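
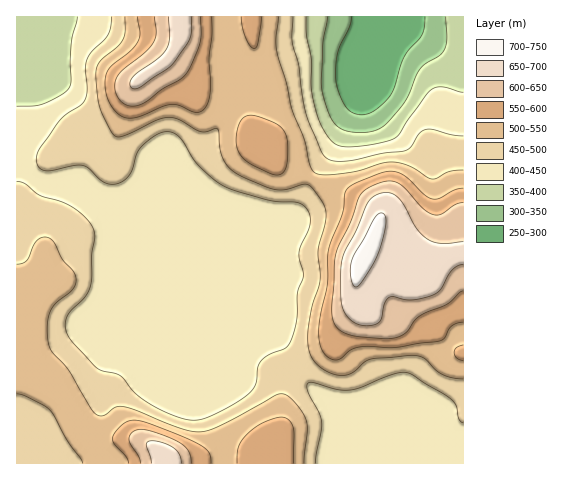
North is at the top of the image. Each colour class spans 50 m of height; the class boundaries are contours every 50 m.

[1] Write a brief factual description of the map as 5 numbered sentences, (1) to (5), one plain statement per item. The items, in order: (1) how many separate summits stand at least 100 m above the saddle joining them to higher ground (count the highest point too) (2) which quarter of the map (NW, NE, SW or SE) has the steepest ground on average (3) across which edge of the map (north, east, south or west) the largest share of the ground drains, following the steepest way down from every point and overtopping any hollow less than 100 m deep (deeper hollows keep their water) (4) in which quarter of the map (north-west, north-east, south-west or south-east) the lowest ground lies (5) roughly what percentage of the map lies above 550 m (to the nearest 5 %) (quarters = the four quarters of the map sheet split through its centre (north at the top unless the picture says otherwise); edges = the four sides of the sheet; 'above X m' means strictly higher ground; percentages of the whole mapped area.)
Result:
(1) 3 summits rise at least 100 m above their surroundings.
(2) Slopes are steepest in the north-east quarter.
(3) Most of the ground drains across the western edge.
(4) The lowest point lies in the north-east quarter of the map.
(5) Roughly 20 % of the ground is higher than 550 m.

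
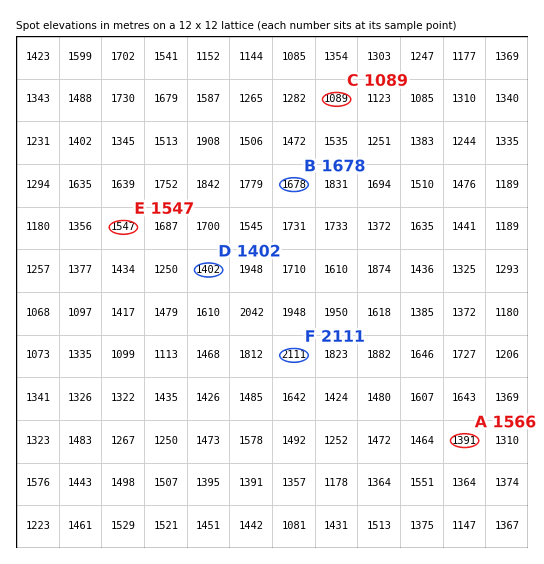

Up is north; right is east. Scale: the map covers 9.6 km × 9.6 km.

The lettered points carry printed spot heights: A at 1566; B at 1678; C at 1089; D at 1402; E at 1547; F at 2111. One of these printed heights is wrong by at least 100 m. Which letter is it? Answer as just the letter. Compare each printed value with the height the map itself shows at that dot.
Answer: A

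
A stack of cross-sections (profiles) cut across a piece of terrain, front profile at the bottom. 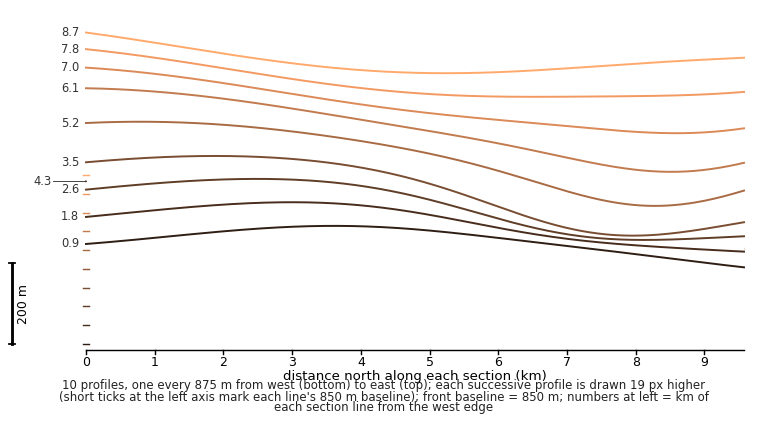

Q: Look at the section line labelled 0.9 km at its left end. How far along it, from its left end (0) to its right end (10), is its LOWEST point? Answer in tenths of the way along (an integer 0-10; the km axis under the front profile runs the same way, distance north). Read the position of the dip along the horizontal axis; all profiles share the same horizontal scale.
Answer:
10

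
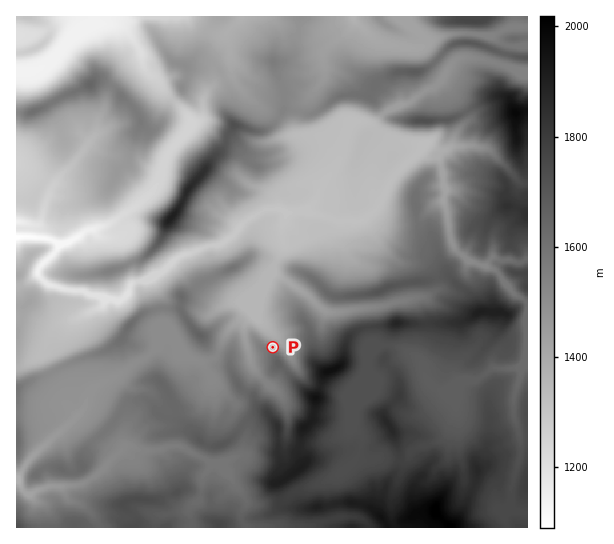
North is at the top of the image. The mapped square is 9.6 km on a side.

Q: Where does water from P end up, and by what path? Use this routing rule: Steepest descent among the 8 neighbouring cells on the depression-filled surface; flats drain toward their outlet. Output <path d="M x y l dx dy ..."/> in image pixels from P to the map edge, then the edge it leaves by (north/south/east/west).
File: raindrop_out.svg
<path d="M273 347l2-2 0-8-16-16 0-3 2-1 0-10 1-1 0-7 1-1 0-3 7-12 1-5 4-4 0-11 8-14-1-24 3-6 0-4-6-5-16 0-9 7-7 2-20 22-2 0-6 5-12 0-4 3-6 1-4 3-8 1-12 7-10 9-5 3-5 0-12 8-3 1-4 0-4 4-1 7-7 6-21 0-3-2-8-2-7-4-17-1-1-1-4 0-6-3-5 0 0-1-3 0-9-10 0-5 1-3 19-18-3-7-4-3-4 0-1-1-29-1"/>
exit: west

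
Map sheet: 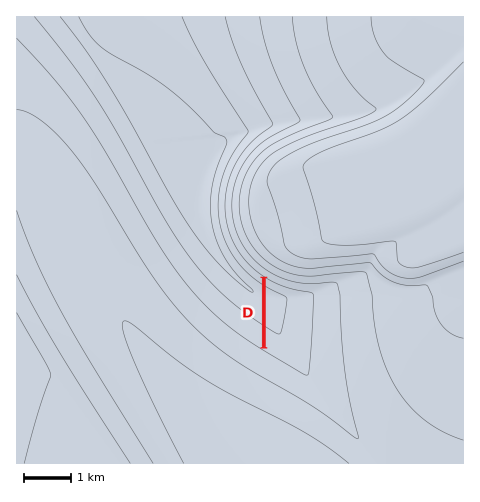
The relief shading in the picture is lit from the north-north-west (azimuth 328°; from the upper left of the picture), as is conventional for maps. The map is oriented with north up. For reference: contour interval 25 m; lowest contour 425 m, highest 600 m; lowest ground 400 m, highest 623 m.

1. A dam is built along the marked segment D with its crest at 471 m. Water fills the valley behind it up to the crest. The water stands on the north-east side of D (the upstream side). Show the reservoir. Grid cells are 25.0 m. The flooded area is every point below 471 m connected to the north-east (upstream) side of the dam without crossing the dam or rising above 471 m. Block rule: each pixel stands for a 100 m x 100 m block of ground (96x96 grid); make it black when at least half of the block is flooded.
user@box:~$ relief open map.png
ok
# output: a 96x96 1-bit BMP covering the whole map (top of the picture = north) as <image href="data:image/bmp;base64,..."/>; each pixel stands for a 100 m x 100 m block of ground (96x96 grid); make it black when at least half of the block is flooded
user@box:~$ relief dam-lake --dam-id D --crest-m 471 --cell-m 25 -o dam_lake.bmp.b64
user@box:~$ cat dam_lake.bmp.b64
<image width="96" height="96" href="data:image/bmp;base64,Qk2+BAAAAAAAAD4AAAAoAAAAYAAAAGAAAAABAAEAAAAAAIAEAAATCwAAEwsAAAIAAAAAAAAA////AAAAAAAAAAAAAAAAAAAAAAAAAAAAAAAAAAAAAAAAAAAAAAAAAAAAAAAAAAAAAAAAAAAAAAAAAAAAAAAAAAAAAAAAAAAAAAAAAAAAAAAAAAAAAAAAAAAAAAAAAAAAAAAAAAAAAAAAAAAAAAAAAAAAAAAAAAAAAAAAAAAAAAAAAAAAAAAAAAAAAAAAAAAAAAAAAAAAAAAAAAAAAAAAAAAAAAAAAAAAAAAAAAAAAAAAAAAAAAAAAAAAAAAAAAAAAAAAAAAAAAAAAAAAAAAAAAAAAAAAAAAAAAAAAAAAAAAAAAAAAAAAAAAAAAAAAAAAAAAAAAAAAAAAAAAAAAAAAAAAAAAAAAAAAAAAHAAAAAAAAAAAAAAAPAAAAAAAAAAAAAAA/AAAAAAAAAAAAAAD/AAAAAAAAAAAAAAH/AAAAAAAAAAAAAAH/AAAAAAAAAAAAAAH/AAAAAAAAAAAAAAH/gAAAAAAAAAAAAAH/gAAAAAAAAAAAAAH/gAAAAAAAAAAAAAH/gAAAAAAAAAAAAAH/gAAAAAAAAAAAAAH/gAAAAAAAAAAAAAH/gAAAAAAAAAAAAAH/gAAAAAAAAAAAAAH/AAAAAAAAAAAAAAHwAAAAAAAAAAAAAAHAAAAAAAAAAAAAAAAAAAAAAAAAAAAAAAAAAAAAAAAAAAAAAAAAAAAAAAAAAAAAAAAAAAAAAAAAAAAAAAAAAAAAAAAAAAAAAAAAAAAAAAAAAAAAAAAAAAAAAAAAAAAAAAAAAAAAAAAAAAAAAAAAAAAAAAAAAAAAAAAAAAAAAAAAAAAAAAAAAAAAAAAAAAAAAAAAAAAAAAAAAAAAAAAAAAAAAAAAAAAAAAAAAAAAAAAAAAAAAAAAAAAAAAAAAAAAAAAAAAAAAAAAAAAAAAAAAAAAAAAAAAAAAAAAAAAAAAAAAAAAAAAAAAAAAAAAAAAAAAAAAAAAAAAAAAAAAAAAAAAAAAAAAAAAAAAAAAAAAAAAAAAAAAAAAAAAAAAAAAAAAAAAAAAAAAAAAAAAAAAAAAAAAAAAAAAAAAAAAAAAAAAAAAAAAAAAAAAAAAAAAAAAAAAAAAAAAAAAAAAAAAAAAAAAAAAAAAAAAAAAAAAAAAAAAAAAAAAAAAAAAAAAAAAAAAAAAAAAAAAAAAAAAAAAAAAAAAAAAAAAAAAAAAAAAAAAAAAAAAAAAAAAAAAAAAAAAAAAAAAAAAAAAAAAAAAAAAAAAAAAAAAAAAAAAAAAAAAAAAAAAAAAAAAAAAAAAAAAAAAAAAAAAAAAAAAAAAAAAAAAAAAAAAAAAAAAAAAAAAAAAAAAAAAAAAAAAAAAAAAAAAAAAAAAAAAAAAAAAAAAAAAAAAAAAAAAAAAAAAAAAAAAAAAAAAAAAAAAAAAAAAAAAAAAAAAAAAAAAAAAAAAAAAAAAAAAAAAAAAAAAAAAAAAAAAAAAAAAAAAAAAAAAAAAAAAAAAAAAAAAAAAAAAAAAAAAAAAAAAAAAAAAAAAAAAAAAAAAAAAAAAAAAAAAAAAAAAAAAAAAAAAAAAAAAAAAAAAAAA="/>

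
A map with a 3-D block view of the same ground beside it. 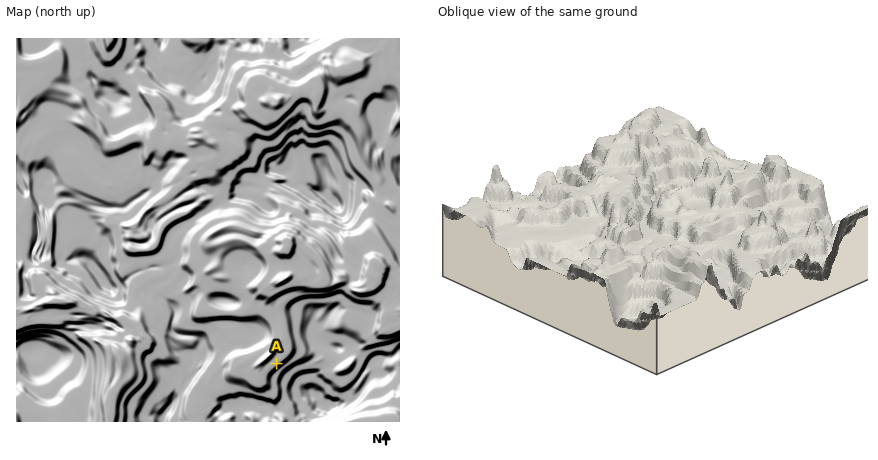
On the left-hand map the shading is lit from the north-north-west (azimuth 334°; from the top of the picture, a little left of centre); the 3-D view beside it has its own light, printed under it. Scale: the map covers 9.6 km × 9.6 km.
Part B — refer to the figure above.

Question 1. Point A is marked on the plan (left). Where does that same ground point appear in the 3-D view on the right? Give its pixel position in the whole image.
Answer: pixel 771 222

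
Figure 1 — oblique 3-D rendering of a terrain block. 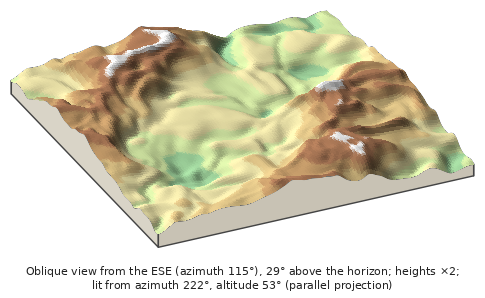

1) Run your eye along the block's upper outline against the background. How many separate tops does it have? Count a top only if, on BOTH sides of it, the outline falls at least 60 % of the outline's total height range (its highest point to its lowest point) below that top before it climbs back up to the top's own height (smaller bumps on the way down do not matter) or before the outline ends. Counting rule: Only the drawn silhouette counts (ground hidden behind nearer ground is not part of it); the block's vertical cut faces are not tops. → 0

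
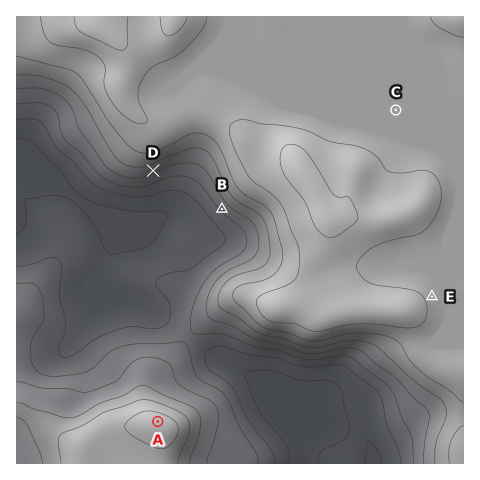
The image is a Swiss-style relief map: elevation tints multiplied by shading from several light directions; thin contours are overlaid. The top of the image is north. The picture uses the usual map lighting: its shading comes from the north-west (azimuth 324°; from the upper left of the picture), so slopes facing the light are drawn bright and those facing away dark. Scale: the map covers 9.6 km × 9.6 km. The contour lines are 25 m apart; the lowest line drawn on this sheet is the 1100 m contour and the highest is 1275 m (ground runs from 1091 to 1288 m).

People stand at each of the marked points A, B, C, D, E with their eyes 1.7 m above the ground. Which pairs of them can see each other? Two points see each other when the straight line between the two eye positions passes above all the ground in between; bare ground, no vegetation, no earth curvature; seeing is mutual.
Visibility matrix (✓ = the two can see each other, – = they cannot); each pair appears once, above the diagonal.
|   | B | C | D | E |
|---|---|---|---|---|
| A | ✓ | – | ✓ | – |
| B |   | – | ✓ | – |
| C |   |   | – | – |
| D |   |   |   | – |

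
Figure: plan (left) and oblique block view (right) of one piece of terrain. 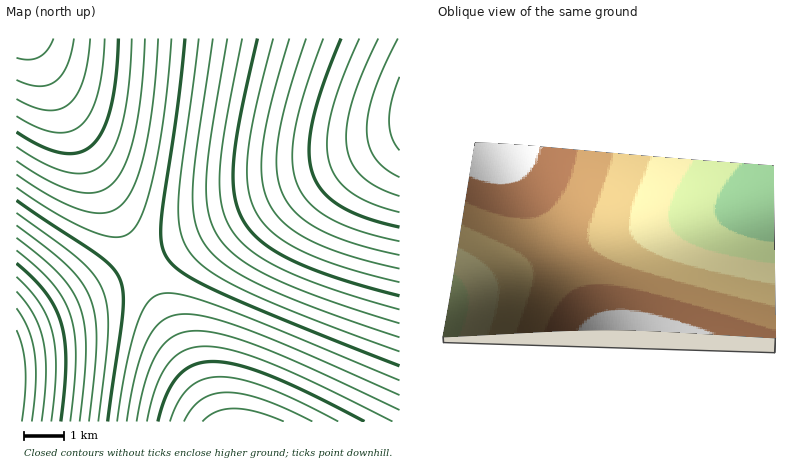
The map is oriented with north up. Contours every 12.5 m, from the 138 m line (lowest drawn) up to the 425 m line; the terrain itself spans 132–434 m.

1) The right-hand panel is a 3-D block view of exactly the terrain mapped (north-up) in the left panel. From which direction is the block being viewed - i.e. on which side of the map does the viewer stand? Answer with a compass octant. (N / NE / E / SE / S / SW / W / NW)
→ S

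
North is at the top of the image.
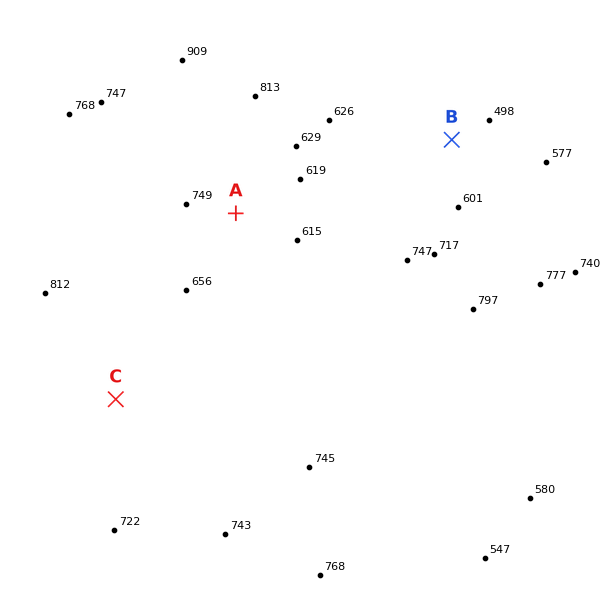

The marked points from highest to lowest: C A B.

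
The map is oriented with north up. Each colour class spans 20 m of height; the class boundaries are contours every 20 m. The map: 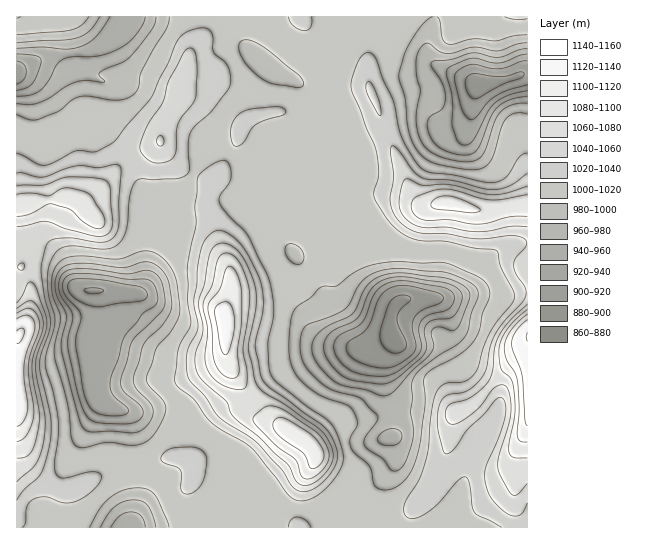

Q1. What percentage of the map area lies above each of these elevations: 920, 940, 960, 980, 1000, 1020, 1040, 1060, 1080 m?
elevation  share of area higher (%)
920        96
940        92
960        87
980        81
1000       71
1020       34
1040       20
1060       12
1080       7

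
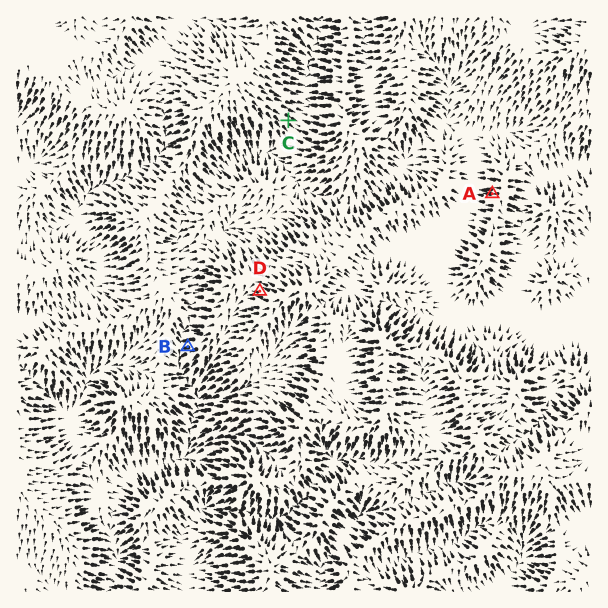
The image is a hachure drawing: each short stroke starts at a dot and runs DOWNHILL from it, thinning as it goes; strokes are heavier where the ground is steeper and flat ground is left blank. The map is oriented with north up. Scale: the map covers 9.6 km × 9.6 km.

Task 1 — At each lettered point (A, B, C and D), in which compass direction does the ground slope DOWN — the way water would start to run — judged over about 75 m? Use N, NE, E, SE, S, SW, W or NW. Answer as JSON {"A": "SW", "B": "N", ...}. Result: {"A": "W", "B": "W", "C": "SE", "D": "W"}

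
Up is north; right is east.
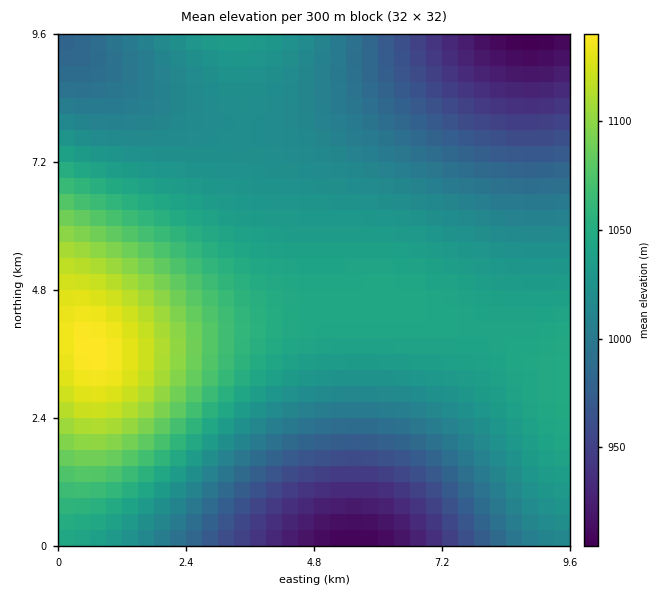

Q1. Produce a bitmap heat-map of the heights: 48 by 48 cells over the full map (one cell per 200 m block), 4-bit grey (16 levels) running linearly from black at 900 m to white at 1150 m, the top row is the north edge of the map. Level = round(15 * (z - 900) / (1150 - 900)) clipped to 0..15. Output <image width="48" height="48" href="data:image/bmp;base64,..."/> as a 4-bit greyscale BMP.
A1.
<image width="48" height="48" href="data:image/bmp;base64,Qk32BAAAAAAAAHYAAAAoAAAAMAAAADAAAAABAAQAAAAAAIAEAAATCwAAEwsAABAAAAAAAAAAAAAAABEREQAiIiIAMzMzAERERABVVVUAZmZmAHd3dwCIiIgAmZmZAKqqqgC7u7sAzMzMAN3d3QDu7u4A////AJmIiHd2ZVVEMyIhEREAABERIjNEVWZnd5mZiId3ZlVEMzIiERERERESIzNFVWZ3d5mZmIh3ZmVUQzMiIREREREiIzRFVmd3d5mZmYiHdmVVRDMyIhERERIiM0RVZmd3eKqqmZmId2ZVREMzIiIiIiIjM0RVZnd4iKqqqpmYh3ZlVEQzMyIiIiIzNEVWZ3eIiKu7qqqZiHdmVVREMzMzMzM0RFVWZ3eIiLu7u6qpmId2ZVVERDMzMzNERVVmd3iIiLu7u7uqmYh3ZmVVREREREREVVZnd4iIiMzMzLu6qZiHdmZVVUREREVVVmZnd4iImczMzMy7qpmId3ZmVVVVVVVVZmZ3eIiJmc3d3czLuqmYh3dmZmZVVWZmZnd3iIiJmd3d3dzMu6qZiHd3ZmZmZmZmd3d4iIiZmd3u7d3My7qpmIh3d3d2Z3d3d3eIiIiZmd7u7t3cy7qpmYiId3d3d3d3d4iIiImZme7u7u3dzLuqmZiIiId3d3eIiIiIiImZme7u7u7dzLuqqZmIiIiIiIiIiIiIiJmZme7u7u7dzLu6qZmYiIiIiIiIiIiIiJmZme7u7u7dzLu6qZmZmIiIiIiIiIiIiZmZme7u7u7dzLu6qpmZmZmIiJmZmZmZmZmZme7u7u3dzLu6qpmZmZmZmZmZmZmZmImZme7u7u3czLuqqpmZmZmZmZmZmZmYiIiIme7u7t3cy7uqqZmZmZmZmZmZmZmIiIiIiO7u3d3My7qqqZmZmZmZmZmZmZiIiIiIiN7d3dzMu7qqmZmZmZmZmZmZmYiIiIiIiN3d3czLu6qpmZmZmZmZmZmZiIiIiIiIiN3dzMy7uqqZmZmZiIiIiIiIiIiIiIiIiN3MzLu7qqmZmZiIiIiIiIiIiIiIiHd3d8zMy7uqqpmZmIiIiIiIiIiIiIiHd3d3d8zLu7qqqZmZiIiIiIiIiIiIiId3d3d3d7u7uqqpmZmIiIiIiIiIiIiId3d3d3d3d7u6qqmZmYiIiIiIiIiIiId3d3d3ZmZmZrqqqZmZiIiIiIiIiIh3d3d3d3dmZmZmZqqpmZmIiIiIiIh3d3d3d3d3dmZmZmZmZqmZmIiIiIiIh3d3d3d3d3d2ZmZlVVVVVZmYiIiIiId3d3d3d3d3d3ZmZmVVVVVVVZiIiId3d3d3d3d3d3d3dmZmZVVVVERERIiHd3d3d3d3d3d3d3d2ZmZlVVVERERERId3d3d3d3d3d3d3d3dmZmZVVURERDMzRHd3d3d3d3d3d3d3d3ZmZmVVVERDMzMzM3ZmZmZ3d3d3d3d3d3ZmZlVUREMzMzMzM2ZmZmZnd3d3d3d3d3ZmZVVURDMzIiIiImZmZmZmd3d3d3d3d2ZmVVVEQzMyIiIiIlVVZmZmd3d3d3d3d2ZmVVREMzIiIhERIlVVVmZmd3d3iHd3d2ZmVVREMyIiEREREVVVVmZnd3eIiIh3d3ZmVVRDMyIhEREREVVVVmZnd3iIiIiHd3ZmVURDMiIRERABEVVVZmZ3d4iIiIiId3ZmVURDMiIREAAAAQ=="/>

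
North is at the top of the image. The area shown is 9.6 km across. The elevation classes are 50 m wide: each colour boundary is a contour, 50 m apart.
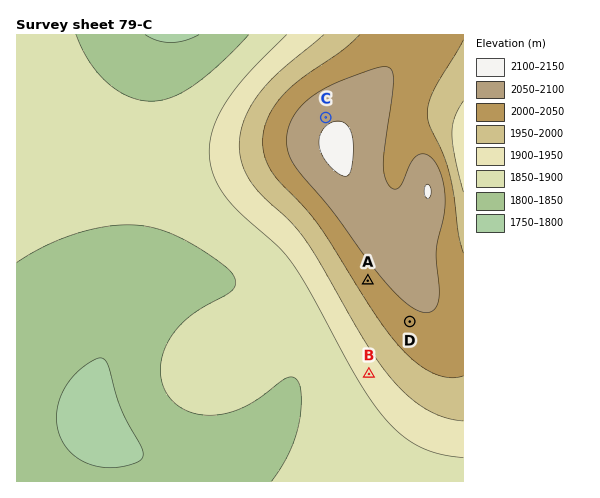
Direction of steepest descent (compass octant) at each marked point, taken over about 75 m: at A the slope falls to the SW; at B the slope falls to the SW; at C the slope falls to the NW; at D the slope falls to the SW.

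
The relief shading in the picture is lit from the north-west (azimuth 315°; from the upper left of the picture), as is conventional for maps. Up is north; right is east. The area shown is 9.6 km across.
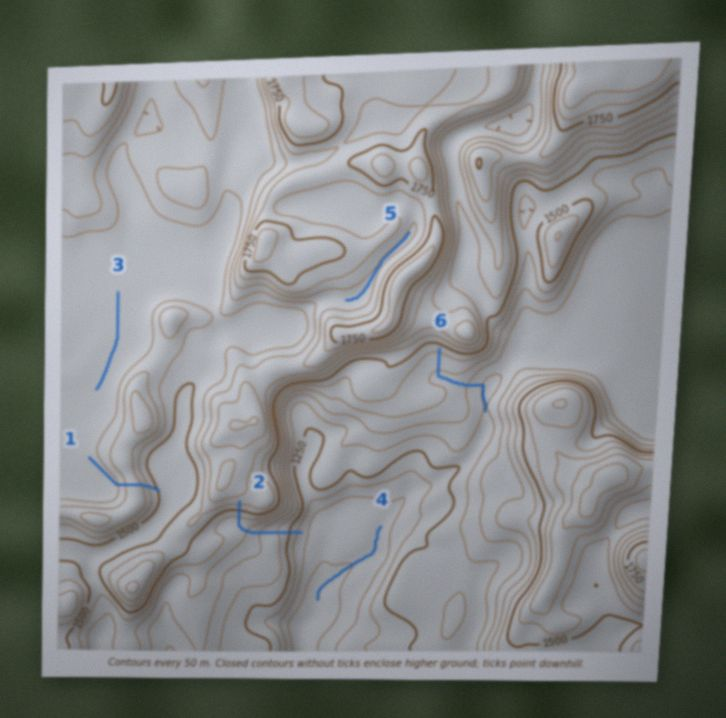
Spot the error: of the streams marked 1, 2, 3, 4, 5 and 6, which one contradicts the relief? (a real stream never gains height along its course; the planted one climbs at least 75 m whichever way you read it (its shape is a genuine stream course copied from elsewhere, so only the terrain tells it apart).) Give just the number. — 1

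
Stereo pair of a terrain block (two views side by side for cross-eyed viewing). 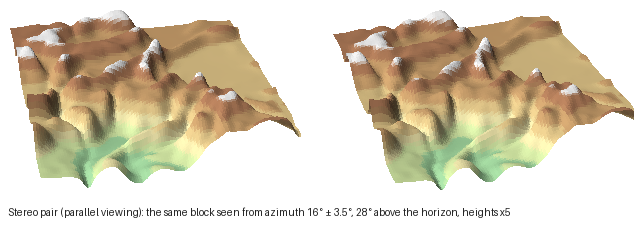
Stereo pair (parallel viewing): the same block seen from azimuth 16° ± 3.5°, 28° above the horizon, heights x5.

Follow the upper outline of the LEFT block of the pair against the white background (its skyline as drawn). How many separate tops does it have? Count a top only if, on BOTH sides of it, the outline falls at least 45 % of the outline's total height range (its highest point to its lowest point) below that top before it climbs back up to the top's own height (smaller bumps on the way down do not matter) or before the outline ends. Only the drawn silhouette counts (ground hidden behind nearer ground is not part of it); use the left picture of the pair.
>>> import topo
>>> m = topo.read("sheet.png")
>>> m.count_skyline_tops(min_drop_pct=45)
0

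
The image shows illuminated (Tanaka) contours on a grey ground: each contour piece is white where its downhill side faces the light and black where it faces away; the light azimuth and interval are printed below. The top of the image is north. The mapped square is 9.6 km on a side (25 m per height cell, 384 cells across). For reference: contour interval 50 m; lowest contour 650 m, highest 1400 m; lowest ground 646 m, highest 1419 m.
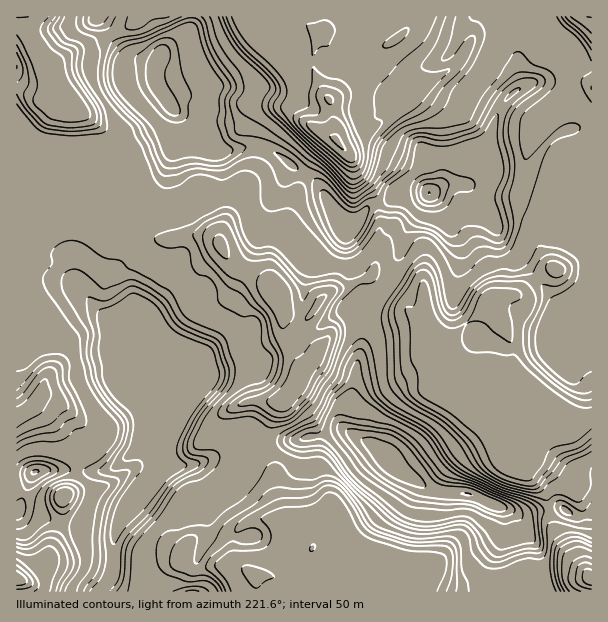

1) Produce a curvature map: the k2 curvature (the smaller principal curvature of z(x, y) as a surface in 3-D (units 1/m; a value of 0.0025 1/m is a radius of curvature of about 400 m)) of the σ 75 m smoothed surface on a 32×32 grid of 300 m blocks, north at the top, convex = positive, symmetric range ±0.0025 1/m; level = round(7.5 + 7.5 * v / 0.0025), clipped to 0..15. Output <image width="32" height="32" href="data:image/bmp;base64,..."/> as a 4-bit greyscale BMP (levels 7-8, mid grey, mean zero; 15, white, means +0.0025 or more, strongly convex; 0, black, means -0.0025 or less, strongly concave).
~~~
<image width="32" height="32" href="data:image/bmp;base64,Qk12AgAAAAAAAHYAAAAoAAAAIAAAACAAAAABAAQAAAAAAAACAAATCwAAEwsAABAAAAAAAAAAAAAAABEREQAiIiIAMzMzAERERABVVVUAZmZmAHd3dwCIiIgAmZmZAKqqqgC7u7sAzMzMAN3d3QDu7u4A////AANXd0ZEZGVmh3d3dGd3d0FWNVc3QyNGd3d3dmRmQzUxY0dWNmN2ZmdXdSMyNZiFI4ZISGRmZjZXd1R4hzRVgkeGFkiHN4dkRVYmaGZVd4CVQwI0d0R3h2dhV2aHiHY0RIlFY0d1RndocoeIhUQhJXVVVkZ2dFZ3VDR4iHZFN3R2d2dieHM3d0lliJiGdGd2Q0VlYlh3JIg1R1RndjZ3d3U1Rjd3d2IAIlh2VUNneIY1clZod3eHWEM3ZlVXd3dSeIM1d3eIh0mEJYd1Znd2OId3ZIh3d5VnVUJmdXZ3dHh3d2Roh3ZEeDdhVoR1SGR4d3dWiIhjZ3c1J4dUY3JmSId2d1WXRnZ0VDBYdCWDNEZ3dod1RGd2RTaFVGcFdlZDNnZ3dmd4Y0VIdEVnNWZWg0Z3Zmd2VUJpd0ajVjWFhWZ3d3d3d3dSZ3ZIhiR2dpZXiHd3d3d3dWd1aCZlZVd1Z4h3d3d2VVZmdWgEhZhXdHZ3d3d4ZHVVRXhnA0VEZ4ZWd3eIh1WXiWZ4cwSFl3eFV3d2ZkY2ZnZWdQBER3RVdGeHczIkZnV2VTBTd0NWVHRWdzViZ3aGdkdWYleGR4VoVHZlRllYZnhIRlZnd1JnRoVmRTZJaIZ1dEdYh2d3JnZVeSNkM3h2ZjR4ZndVZ2N3d4dUhpIiWnY2h1Z3dWZ2d4dk"/>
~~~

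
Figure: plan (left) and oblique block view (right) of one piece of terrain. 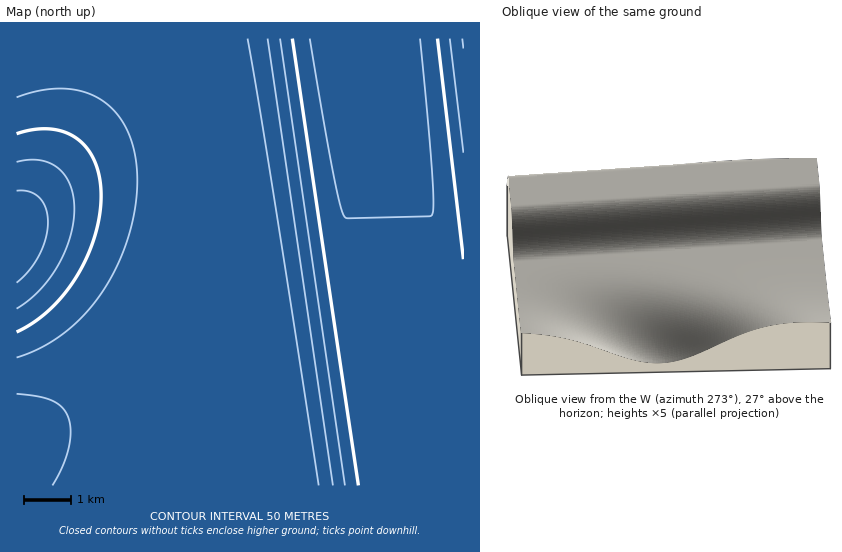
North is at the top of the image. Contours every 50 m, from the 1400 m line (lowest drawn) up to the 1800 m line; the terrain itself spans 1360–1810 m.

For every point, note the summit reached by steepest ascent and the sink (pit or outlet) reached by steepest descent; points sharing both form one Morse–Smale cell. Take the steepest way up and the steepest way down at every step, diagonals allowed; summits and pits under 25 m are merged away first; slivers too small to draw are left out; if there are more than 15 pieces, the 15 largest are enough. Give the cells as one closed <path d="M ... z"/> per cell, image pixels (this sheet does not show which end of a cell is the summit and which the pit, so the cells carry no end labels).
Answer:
<path d="M405 38l-389 1 0 201 16 4 24 11 63 35 42 29 29 26 23 31 15 28 16 41 9 41 211-1 0-58-6-2-3-12z"/><path d="M20 241l-4 1 0 243 236 1-8-41-16-41-15-28-23-31-29-26-42-29-63-35z"/><path d="M463 38l-57 1 46 358 4 22 5 7 3 0z"/>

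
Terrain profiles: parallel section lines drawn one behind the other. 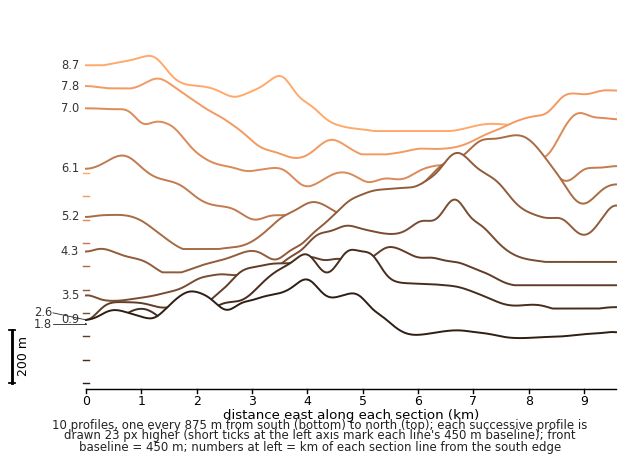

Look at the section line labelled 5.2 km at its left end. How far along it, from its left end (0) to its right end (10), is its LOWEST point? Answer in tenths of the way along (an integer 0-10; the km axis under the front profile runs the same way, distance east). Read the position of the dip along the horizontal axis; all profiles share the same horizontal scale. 2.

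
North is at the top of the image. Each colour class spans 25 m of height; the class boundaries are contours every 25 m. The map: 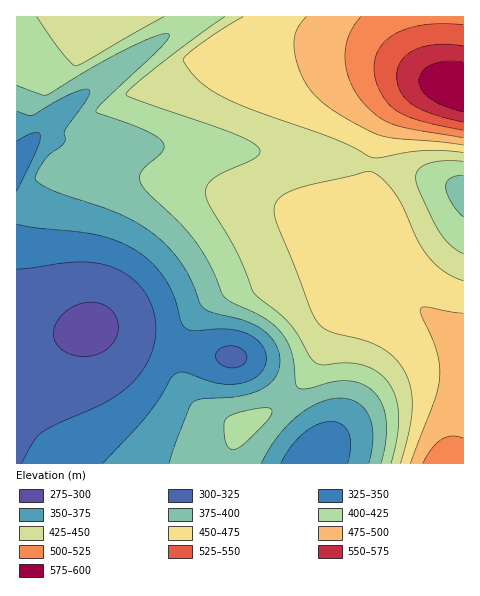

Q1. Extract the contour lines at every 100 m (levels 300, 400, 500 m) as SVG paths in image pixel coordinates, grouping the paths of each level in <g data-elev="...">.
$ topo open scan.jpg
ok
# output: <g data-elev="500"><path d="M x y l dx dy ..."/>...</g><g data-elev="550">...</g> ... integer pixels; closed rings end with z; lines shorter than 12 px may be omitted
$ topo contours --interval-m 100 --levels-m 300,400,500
<g data-elev="300"><path d="M78 356l-12-4-10-8-3-10 4-12 8-10 13-8 14-2 13 4 8 6 4 8 1 10-3 10-6 8-10 6-10 2z"/></g><g data-elev="400"><path d="M232 449l5 0 6-4 21-21 7-10 1-3-1-2-7-1-14 2-15 4-8 4-3 6 1 14 2 8z"/><path d="M463 217l-12-15-5-15 1-6 4-3 12-3"/><path d="M17 85l25 10 5 0 47-28 34-19 30-13 11-1-1 5-7 8-58 55-7 9 48 19 11 6 7 5 2 5-2 6-17 15-4 6-1 6 1 6 8 9 32 30 15 18 14 22 14 33 8 5 33 17 10 7 7 8 10 19 3 29 3 5 8 2 27-7 16-1 15 4 12 10 7 12 3 16 0 19-5 21"/></g><g data-elev="500"><path d="M463 438l-11-2-11 4-9 8-9 15"/><path d="M361 17l-7 9-5 10-3 11-1 10 1 12 4 12 5 10 7 11 17 15 14 7 20 5 50 9"/></g>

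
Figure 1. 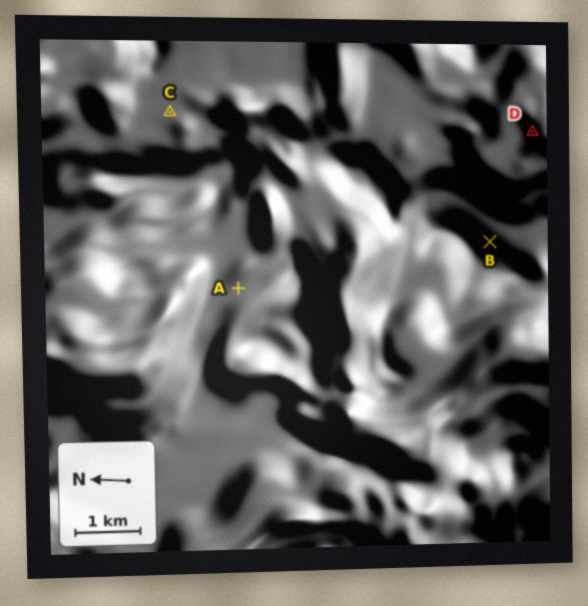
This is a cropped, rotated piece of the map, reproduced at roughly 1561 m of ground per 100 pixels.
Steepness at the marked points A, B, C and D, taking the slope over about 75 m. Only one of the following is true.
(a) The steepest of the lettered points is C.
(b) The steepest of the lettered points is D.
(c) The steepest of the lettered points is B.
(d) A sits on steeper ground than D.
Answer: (b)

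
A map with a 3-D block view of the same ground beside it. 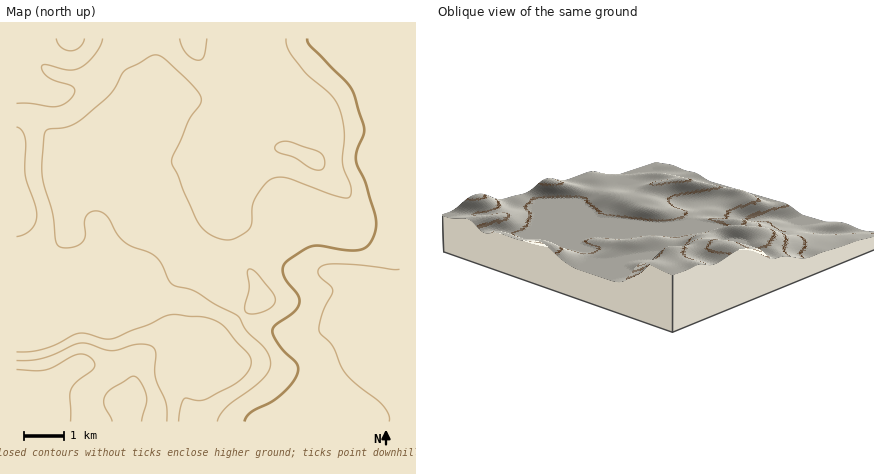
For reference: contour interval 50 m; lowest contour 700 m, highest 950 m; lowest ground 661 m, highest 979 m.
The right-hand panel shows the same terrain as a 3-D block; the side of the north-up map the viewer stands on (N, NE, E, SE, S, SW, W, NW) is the SW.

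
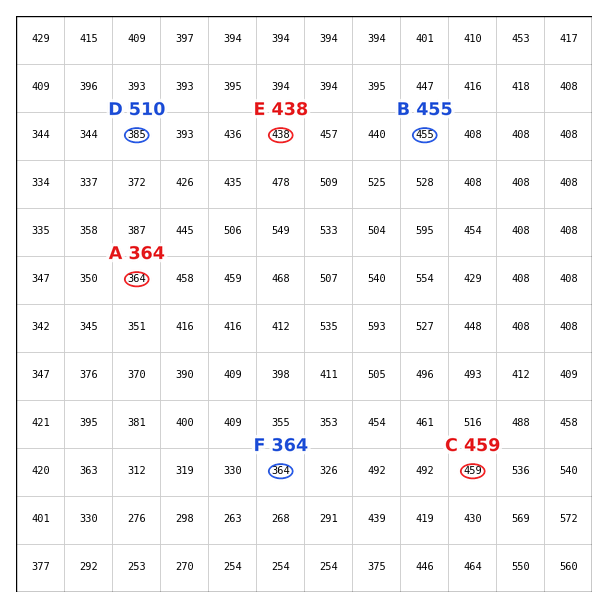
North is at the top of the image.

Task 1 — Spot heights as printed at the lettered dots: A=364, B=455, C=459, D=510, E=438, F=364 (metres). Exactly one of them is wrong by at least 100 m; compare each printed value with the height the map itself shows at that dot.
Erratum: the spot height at D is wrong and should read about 385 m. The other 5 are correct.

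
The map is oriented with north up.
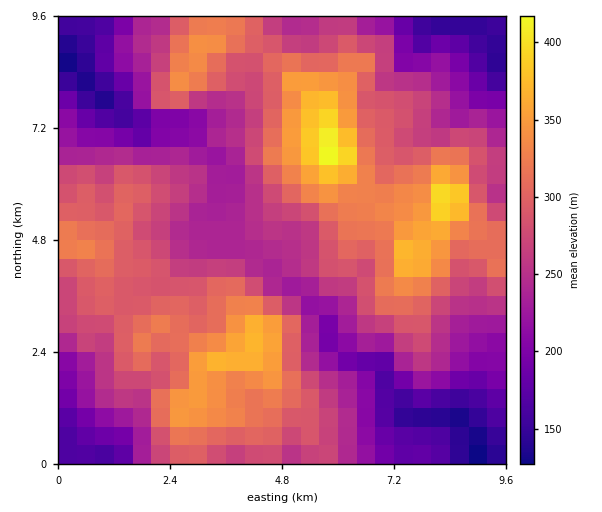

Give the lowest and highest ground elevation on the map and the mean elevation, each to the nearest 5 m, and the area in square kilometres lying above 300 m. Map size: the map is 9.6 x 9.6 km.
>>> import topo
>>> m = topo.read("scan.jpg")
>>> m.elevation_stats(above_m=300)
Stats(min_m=125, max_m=425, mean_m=265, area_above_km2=27.6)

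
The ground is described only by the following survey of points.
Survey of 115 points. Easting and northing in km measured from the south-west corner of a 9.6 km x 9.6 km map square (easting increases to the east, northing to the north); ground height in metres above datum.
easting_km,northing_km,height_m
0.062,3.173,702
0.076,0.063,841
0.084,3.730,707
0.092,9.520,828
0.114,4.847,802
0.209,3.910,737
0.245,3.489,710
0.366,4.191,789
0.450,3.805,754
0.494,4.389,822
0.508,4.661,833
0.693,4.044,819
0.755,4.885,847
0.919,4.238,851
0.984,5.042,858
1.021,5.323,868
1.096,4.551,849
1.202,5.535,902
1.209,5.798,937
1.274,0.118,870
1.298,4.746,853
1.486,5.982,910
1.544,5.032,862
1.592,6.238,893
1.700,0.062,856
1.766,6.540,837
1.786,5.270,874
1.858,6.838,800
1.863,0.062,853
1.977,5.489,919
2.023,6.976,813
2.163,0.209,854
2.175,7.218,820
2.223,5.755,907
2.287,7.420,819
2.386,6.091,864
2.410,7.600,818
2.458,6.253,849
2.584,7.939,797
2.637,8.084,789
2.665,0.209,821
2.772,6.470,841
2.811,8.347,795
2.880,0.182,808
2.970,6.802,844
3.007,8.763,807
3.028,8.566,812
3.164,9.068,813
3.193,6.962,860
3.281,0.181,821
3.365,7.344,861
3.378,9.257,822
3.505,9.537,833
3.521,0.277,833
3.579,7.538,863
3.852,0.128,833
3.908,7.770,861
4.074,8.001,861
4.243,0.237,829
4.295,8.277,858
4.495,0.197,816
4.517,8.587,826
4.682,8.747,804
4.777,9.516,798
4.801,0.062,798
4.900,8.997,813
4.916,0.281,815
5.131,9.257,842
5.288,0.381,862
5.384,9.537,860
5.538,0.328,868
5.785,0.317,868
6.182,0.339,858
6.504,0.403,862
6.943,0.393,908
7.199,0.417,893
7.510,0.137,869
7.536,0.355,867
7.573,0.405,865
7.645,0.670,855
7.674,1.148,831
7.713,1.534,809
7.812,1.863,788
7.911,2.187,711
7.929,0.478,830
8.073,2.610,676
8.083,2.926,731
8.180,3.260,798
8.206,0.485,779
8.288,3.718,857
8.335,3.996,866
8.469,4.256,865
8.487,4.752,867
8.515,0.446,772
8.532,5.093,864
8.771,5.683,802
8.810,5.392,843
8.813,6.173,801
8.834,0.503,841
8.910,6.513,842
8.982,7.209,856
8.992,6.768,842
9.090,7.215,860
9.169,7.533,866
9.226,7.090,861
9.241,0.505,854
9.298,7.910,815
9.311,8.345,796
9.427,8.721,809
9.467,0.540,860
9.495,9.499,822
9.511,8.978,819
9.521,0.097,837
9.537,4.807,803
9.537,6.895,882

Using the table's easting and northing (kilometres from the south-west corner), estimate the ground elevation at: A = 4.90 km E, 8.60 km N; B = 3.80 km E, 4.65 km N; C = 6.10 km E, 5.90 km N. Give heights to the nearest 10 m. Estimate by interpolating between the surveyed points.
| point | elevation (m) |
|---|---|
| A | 800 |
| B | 820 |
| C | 880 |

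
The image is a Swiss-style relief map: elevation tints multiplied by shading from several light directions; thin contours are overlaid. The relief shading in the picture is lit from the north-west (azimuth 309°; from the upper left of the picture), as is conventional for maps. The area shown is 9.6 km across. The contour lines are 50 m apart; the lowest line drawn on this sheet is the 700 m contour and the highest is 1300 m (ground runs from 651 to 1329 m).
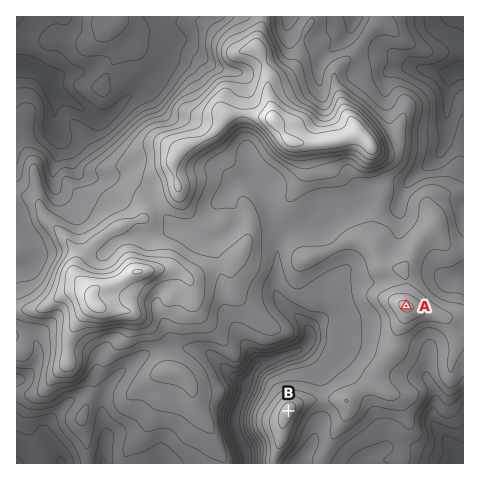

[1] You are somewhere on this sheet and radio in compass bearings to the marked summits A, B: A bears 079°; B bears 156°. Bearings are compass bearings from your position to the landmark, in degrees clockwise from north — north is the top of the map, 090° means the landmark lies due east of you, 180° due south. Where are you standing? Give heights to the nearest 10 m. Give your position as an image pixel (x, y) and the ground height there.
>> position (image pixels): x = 255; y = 335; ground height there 940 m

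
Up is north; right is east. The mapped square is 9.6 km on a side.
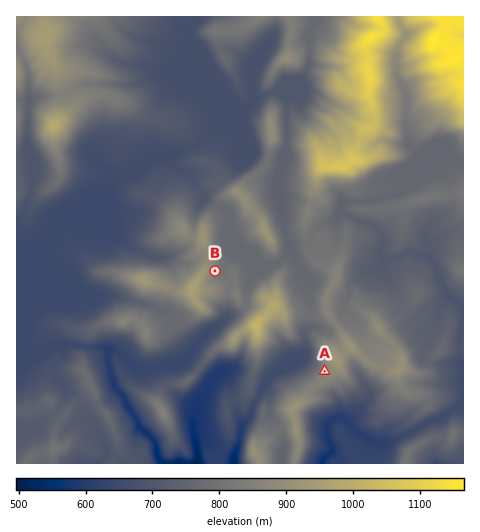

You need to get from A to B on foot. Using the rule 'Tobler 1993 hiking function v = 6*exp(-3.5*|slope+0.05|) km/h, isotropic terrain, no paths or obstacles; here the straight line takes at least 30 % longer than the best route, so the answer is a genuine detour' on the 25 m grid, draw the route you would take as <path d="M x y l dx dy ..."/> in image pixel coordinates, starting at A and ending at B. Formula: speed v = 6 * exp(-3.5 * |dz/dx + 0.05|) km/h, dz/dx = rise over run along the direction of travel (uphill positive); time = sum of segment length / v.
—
<path d="M325 371l0-4-2-3-2-2-2-5 0-9-6-12 0-2 1-2 2-3 2-3-25-49-1-4-4-7-1-1-2-1-56 0-7 2-5 3-2 2"/>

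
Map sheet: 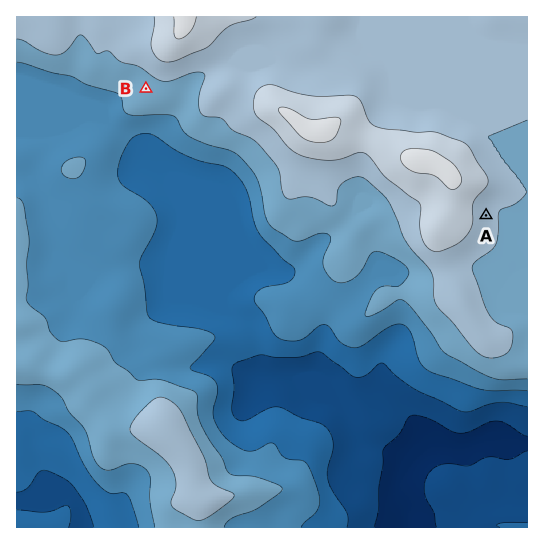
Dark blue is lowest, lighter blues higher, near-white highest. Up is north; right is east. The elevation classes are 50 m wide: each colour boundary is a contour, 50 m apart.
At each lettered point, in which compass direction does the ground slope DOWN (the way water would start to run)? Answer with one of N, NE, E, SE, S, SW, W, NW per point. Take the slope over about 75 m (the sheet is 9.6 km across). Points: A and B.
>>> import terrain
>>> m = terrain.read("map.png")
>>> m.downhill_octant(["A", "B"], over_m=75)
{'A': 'E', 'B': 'W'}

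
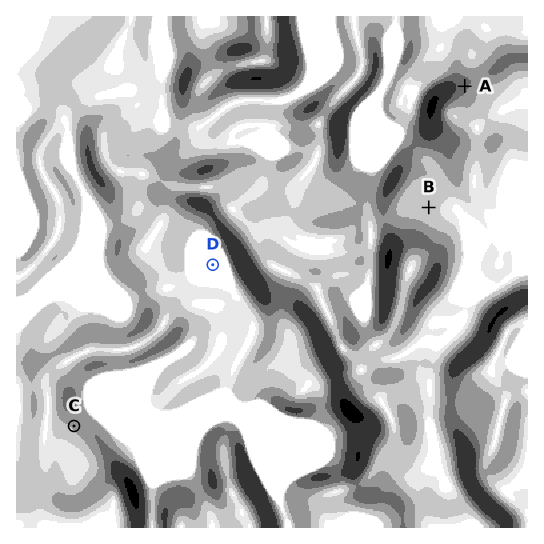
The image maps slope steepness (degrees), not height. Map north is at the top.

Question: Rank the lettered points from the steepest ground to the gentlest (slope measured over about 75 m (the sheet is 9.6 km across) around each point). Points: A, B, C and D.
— A C B D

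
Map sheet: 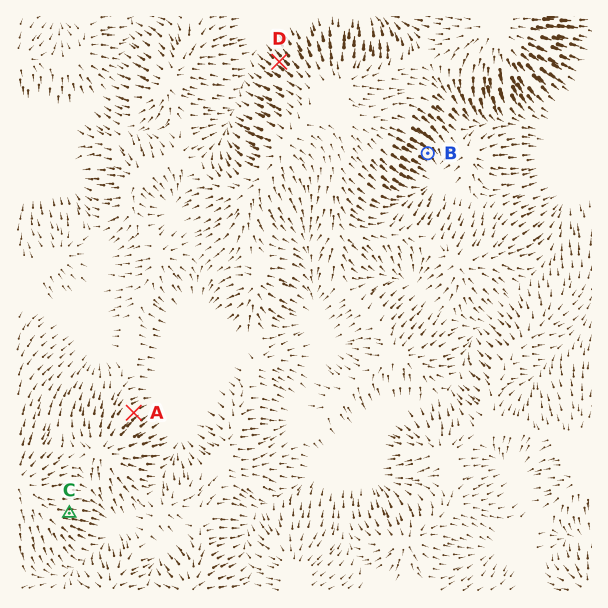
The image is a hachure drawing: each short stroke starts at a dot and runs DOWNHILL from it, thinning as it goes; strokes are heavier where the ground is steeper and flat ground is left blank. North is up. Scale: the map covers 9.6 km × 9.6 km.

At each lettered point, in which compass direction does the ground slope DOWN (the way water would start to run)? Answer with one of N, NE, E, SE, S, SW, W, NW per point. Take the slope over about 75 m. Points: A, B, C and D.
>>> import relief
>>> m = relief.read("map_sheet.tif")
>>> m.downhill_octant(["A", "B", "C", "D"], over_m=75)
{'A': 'NE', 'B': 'SE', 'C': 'E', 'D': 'NW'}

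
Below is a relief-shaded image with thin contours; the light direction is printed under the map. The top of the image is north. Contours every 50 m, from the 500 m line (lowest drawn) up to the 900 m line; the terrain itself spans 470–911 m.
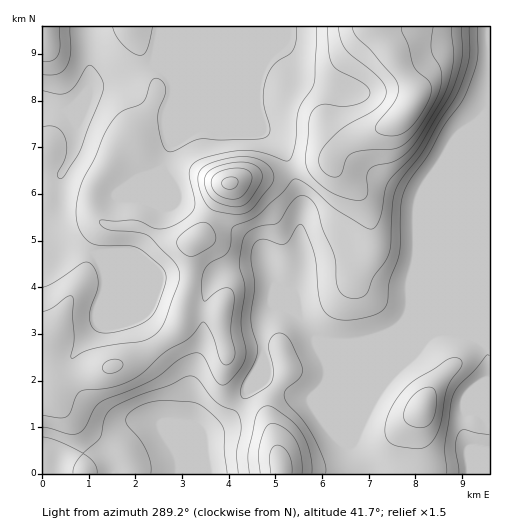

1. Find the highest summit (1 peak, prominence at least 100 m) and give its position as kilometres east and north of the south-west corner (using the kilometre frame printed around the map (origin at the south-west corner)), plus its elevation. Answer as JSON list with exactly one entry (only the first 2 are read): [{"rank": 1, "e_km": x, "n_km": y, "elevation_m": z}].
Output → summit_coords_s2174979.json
[{"rank": 1, "e_km": 4.01, "n_km": 6.24, "elevation_m": 911}]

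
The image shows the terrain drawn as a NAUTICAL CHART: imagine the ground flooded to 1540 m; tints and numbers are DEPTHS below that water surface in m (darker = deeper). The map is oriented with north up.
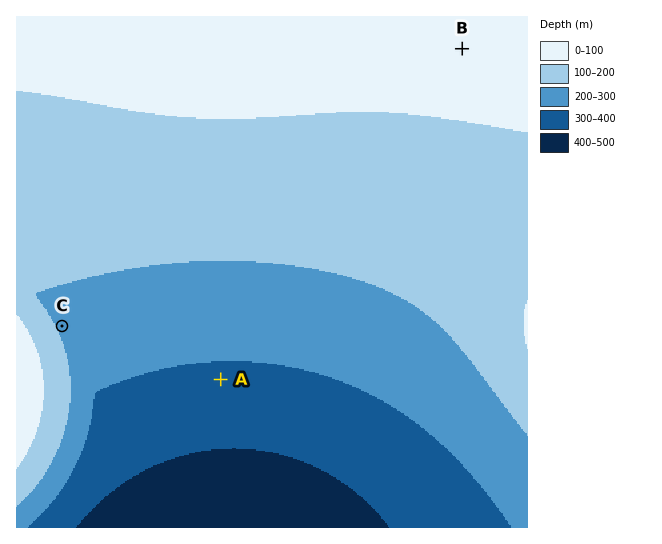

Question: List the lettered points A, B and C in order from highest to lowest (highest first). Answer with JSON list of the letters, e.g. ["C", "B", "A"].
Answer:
["B", "C", "A"]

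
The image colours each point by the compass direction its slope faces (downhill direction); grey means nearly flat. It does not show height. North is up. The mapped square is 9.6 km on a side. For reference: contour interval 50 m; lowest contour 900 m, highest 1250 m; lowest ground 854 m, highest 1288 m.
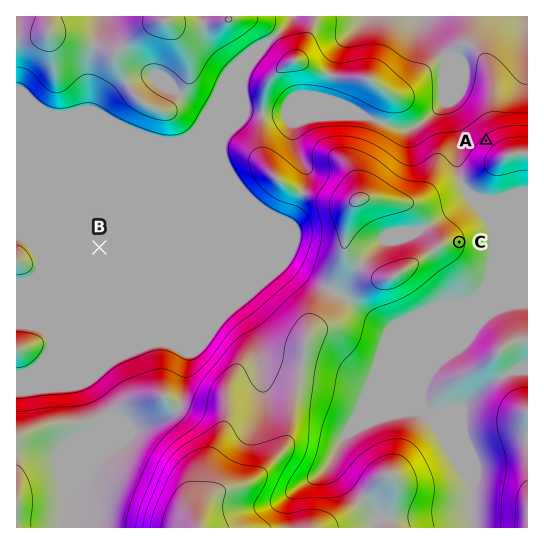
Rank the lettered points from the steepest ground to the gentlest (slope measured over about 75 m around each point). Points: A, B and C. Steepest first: A C B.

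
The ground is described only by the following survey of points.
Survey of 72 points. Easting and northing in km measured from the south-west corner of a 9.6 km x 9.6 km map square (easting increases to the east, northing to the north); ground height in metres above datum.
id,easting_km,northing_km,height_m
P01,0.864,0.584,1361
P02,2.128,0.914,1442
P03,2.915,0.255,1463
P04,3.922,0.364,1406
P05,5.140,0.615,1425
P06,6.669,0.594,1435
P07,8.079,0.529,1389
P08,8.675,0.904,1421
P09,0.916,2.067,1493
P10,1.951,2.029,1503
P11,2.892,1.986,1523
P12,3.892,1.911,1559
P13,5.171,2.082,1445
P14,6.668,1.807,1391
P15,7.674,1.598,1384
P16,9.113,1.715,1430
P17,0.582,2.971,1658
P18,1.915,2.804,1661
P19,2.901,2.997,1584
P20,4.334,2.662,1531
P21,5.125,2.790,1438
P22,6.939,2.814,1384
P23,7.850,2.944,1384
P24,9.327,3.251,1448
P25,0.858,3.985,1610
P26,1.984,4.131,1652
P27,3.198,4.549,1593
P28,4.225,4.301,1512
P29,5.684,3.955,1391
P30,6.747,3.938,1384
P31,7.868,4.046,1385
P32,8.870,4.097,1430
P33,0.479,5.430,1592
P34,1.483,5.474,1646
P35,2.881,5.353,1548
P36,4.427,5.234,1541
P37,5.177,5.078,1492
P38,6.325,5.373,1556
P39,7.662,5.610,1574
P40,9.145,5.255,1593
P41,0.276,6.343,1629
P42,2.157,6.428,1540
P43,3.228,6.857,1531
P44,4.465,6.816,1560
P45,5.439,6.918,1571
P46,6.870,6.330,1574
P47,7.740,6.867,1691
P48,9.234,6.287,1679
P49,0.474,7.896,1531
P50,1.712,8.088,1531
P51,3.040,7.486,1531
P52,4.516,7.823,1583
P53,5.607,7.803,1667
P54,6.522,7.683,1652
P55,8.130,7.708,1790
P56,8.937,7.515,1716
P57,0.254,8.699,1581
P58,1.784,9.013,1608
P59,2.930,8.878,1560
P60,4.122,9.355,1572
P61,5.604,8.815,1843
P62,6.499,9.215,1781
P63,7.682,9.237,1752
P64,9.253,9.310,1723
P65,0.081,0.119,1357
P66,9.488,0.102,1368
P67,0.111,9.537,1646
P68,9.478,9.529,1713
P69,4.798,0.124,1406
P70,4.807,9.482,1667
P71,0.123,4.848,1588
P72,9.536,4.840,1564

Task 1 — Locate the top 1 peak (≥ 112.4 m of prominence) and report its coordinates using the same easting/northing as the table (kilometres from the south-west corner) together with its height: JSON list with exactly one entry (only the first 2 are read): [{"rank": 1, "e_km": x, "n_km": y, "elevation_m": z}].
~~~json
[{"rank": 1, "e_km": 5.64, "n_km": 8.69, "elevation_m": 1847}]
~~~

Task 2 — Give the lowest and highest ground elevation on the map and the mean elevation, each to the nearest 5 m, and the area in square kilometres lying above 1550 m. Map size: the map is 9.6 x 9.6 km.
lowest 1355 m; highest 1845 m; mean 1545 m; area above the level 41.1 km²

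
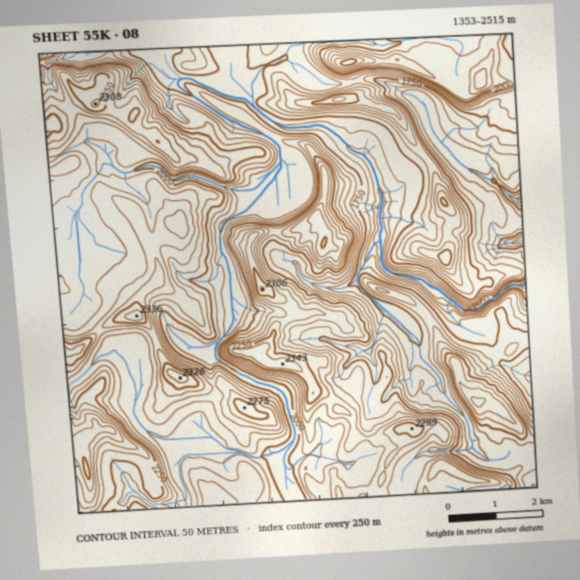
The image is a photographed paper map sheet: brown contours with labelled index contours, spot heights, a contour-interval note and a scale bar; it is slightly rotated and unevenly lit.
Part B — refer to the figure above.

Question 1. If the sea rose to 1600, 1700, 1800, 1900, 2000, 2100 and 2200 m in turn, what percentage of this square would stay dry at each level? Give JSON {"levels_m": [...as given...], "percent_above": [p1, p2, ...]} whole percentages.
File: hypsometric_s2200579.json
{"levels_m": [1600, 1700, 1800, 1900, 2000, 2100, 2200], "percent_above": [97, 91, 78, 67, 55, 32, 11]}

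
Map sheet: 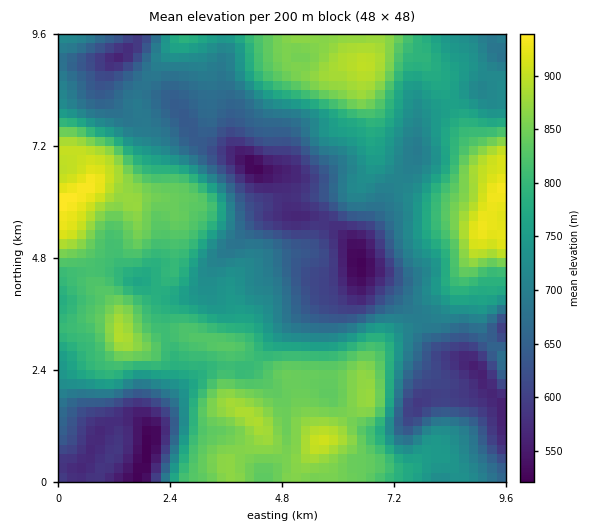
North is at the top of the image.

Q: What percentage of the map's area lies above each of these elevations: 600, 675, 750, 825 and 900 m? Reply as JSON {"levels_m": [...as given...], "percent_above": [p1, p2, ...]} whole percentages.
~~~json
{"levels_m": [600, 675, 750, 825, 900], "percent_above": [89, 72, 49, 26, 3]}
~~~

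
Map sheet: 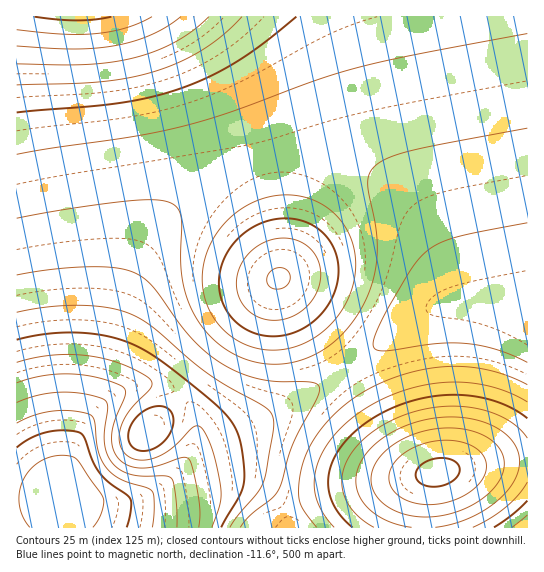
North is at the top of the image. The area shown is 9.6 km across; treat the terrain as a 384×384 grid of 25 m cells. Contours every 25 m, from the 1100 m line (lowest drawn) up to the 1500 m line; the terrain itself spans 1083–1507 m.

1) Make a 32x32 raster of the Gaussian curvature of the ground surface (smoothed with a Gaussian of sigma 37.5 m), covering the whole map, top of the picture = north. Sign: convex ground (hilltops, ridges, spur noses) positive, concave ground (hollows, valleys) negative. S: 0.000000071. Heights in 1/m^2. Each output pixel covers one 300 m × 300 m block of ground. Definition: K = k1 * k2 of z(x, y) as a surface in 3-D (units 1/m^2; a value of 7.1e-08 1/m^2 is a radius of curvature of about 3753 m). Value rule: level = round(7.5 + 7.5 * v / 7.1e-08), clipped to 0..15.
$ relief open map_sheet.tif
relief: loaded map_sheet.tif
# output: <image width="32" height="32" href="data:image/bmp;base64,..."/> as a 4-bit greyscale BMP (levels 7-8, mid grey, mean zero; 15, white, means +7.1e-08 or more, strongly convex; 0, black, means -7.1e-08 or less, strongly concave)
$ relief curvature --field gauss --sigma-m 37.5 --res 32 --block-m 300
<image width="32" height="32" href="data:image/bmp;base64,Qk12AgAAAAAAAHYAAAAoAAAAIAAAACAAAAABAAQAAAAAAAACAAATCwAAEwsAABAAAAAAAAAAAAAAABEREQAiIiIAMzMzAERERABVVVUAZmZmAHd3dwCIiIgAmZmZAKqqqgC7u7sAzMzMAN3d3QDu7u4A////AIiIiIh3h2i6VXd4iIiIiHeIiIiIh3h2ZlV3iIiIiIiIiIiGVWd3d3d3d4iJmZmYiIiIZWZVd3d4h3eIiZmZmYiIiGa+pVd3d3d3eIiZmZiIiIhm3/hXd3d3d3eIiIiIiIiIdZ/5V3d3d3d3d4iIiIeIiIZXhld3d3d3d3d3d3d3d4d3ZVVnd3d3d3d3d3d3d3d3d3d3d3d3d3d3d3d3d3d3d3d3d3d3d3d3d3d3d3d3d3d3d3d3d4iHd3d3d3d3d3d3d3d3d3iIiId3eIh3d3d3d3d3d3eIiIiId3iIh3d3d3d3d3d3iIiIiHd3iIh3d3d3d3d3d3iIiIh3d3eIiId3d3d3d3d4iIiId3d3eIiId3d3d3d3d4iIiHd3d3eIiHd3d3d3d3d4iId3d3d3eIh3d3d3d3d3d3d3d3d3d3eIiHd3d3d3d3d3d3d3d3d3iIiIiId3d3d3d3d3d3d3d3iIiIh3d3d3d3d3d3d3d3d4iIh3d3d3d3d3d3d3d3d3iIiId3d3d3d3d3d3d3d4iIiIh3d3d3d3d3iIiIiIiIiIiHd3d3d3d3d3iIiIiIiIh4h3d3d3d3d3d3eIiIiIh3eHd3d3d3d3d3d3d3d3d3d3d3d3d3d3d3d3d3d3d3d3d3d3d3d3d3d3d3d3d3d3d3d3eIiHd3d3d3d3d3d3d3d3"/>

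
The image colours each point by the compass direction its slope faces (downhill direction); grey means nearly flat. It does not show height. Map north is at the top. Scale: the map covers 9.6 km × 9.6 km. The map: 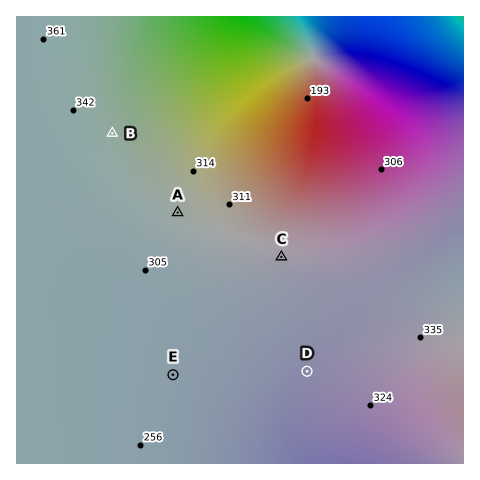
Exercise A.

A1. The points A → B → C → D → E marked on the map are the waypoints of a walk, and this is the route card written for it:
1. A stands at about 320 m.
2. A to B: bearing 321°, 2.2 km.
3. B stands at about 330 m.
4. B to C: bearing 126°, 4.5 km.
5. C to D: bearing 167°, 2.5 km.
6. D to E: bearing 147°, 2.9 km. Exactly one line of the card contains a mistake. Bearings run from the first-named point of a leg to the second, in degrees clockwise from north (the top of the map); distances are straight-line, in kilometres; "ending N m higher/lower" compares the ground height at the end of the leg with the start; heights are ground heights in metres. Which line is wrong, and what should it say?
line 6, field bearing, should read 269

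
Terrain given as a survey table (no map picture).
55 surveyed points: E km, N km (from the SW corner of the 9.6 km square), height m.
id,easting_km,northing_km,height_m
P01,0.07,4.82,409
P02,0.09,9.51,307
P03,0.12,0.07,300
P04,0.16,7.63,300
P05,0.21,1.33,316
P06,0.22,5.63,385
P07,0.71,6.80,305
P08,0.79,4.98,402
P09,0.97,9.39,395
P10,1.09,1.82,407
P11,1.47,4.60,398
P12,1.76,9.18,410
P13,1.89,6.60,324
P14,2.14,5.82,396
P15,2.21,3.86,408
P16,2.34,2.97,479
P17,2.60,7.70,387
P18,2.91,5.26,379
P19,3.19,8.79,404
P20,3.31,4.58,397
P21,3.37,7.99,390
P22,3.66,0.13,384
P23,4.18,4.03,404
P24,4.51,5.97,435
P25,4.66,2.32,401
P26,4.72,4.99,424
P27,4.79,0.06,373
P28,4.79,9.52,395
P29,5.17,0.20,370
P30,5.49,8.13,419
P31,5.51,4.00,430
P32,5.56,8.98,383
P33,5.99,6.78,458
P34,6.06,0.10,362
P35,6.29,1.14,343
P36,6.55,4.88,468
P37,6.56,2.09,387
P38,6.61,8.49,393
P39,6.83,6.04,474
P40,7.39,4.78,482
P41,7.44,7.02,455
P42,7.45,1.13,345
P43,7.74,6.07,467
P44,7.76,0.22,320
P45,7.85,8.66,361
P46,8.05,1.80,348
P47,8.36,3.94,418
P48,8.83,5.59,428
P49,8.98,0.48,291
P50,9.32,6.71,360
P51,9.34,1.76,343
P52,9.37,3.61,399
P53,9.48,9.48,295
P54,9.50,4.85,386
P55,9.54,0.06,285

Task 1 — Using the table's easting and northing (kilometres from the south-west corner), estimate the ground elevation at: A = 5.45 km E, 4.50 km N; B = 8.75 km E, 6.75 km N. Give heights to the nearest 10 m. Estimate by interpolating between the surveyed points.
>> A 440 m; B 400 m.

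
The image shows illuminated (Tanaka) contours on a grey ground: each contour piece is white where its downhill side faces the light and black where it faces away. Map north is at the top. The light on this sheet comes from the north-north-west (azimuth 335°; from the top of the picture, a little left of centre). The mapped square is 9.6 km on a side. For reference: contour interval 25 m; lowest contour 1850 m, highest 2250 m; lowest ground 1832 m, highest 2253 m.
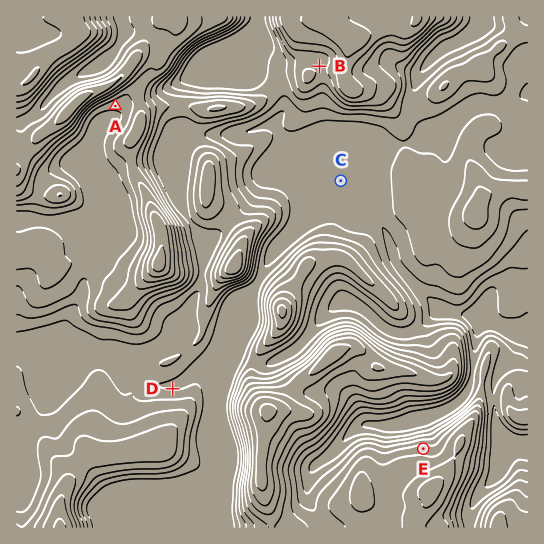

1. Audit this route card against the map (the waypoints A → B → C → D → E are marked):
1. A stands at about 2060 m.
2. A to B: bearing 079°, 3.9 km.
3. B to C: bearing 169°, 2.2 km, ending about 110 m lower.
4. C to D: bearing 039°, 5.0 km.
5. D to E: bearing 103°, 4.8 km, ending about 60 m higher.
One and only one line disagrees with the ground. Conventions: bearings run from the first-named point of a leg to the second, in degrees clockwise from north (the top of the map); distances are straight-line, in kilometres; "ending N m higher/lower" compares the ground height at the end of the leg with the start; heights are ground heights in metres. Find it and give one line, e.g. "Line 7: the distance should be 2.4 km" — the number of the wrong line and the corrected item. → Line 4: the bearing should be 219°.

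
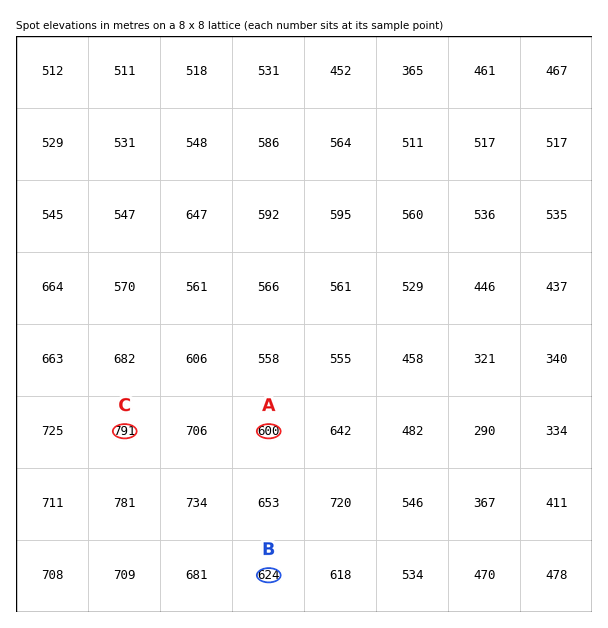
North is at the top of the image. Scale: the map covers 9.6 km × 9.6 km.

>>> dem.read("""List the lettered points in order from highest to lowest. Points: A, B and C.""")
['C', 'B', 'A']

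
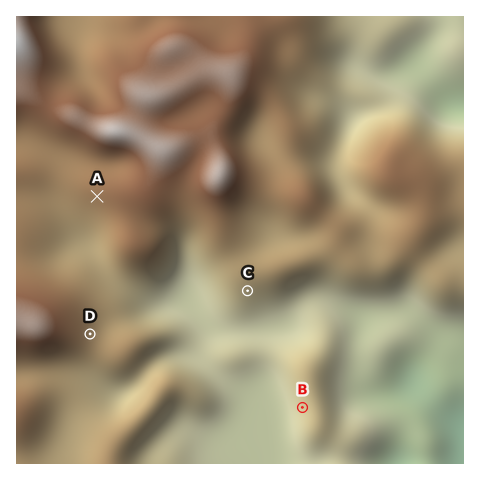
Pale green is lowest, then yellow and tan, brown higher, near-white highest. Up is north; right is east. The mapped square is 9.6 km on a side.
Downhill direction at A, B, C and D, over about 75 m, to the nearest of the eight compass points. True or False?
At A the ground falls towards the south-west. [True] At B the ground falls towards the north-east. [False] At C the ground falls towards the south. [True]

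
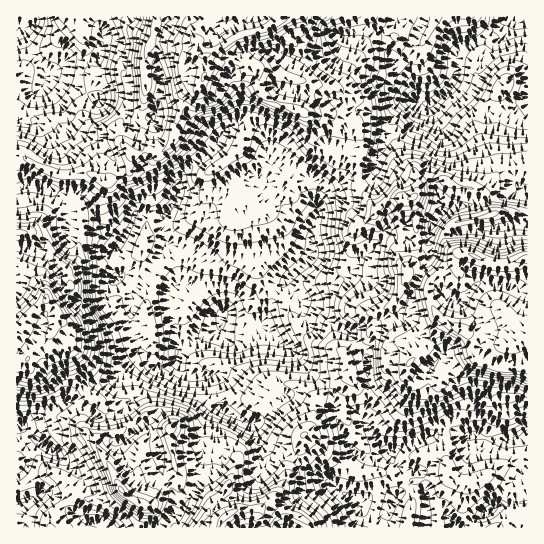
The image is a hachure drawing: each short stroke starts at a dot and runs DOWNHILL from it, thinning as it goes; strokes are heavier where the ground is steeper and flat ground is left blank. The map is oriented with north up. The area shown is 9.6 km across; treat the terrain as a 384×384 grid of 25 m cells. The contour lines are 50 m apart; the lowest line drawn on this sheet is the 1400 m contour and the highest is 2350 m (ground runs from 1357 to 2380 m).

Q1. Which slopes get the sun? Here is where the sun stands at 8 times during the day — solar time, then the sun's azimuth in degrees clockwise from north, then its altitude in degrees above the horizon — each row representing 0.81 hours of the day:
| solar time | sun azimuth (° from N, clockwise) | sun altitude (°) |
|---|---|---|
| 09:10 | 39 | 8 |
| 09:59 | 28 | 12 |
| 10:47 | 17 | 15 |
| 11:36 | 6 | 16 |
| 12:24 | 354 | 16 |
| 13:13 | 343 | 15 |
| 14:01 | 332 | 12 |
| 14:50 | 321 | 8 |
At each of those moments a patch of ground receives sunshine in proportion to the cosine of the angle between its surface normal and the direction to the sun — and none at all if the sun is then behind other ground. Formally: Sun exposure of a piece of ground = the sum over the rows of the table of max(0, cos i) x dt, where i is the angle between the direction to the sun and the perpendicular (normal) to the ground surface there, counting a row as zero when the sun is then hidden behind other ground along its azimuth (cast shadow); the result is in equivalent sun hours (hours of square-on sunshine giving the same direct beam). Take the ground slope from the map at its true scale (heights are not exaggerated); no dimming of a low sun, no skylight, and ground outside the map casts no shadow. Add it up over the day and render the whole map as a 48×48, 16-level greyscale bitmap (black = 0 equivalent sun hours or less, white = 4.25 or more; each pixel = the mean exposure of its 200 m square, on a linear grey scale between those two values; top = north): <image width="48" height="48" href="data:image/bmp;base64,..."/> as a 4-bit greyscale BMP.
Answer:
<image width="48" height="48" href="data:image/bmp;base64,Qk32BAAAAAAAAHYAAAAoAAAAMAAAADAAAAABAAQAAAAAAIAEAAATCwAAEwsAABAAAAAAAAAAAAAAABEREQAiIiIAMzMzAERERABVVVUAZmZmAHd3dwCIiIgAmZmZAKqqqgC7u7sAzMzMAN3d3QDu7u4A////AFV2ZUEAEAFZtGIAAQAGl2iXZlRGMUrIQ4eXUQAAAAEVqXtSJBTNuYdlV2Q0IiI4d0eoQiMgGKYiaojf6Eiqq5U1RpZDIiABNCAkNGQjq6lCScVb78VXljETMUMTIzEDQ3QRRkMqpmczR6x4i8hWQRERE0UzNmUjVzZ5pSI5dmZGZnqUd5pyECRmZlM1VoiFM1WXMiKKdmVWVmaGeHcyEkZUZUMlZDRVM0MgARS7l1M1d3aKmGUyI0Q0ESRUMhESNDEBMjlRi2IjWJreyXZTRkJDAAAAAAAAEyAAFL7MdqiFas/8mZmphzMyIQAAAAAAAAAAJXRHuFr+vO1yFImqhjMiIQAAAAAAAAAAEhFWau7/62IiM2mXUzEREQAAAAAAAAAAACaYeM/+24d2ZUVogyASEQAQAAAAAAAAACVnisy8zLqHdmV6lCIjAQIzEAAAAAEQAAE1irq6ZEV5mrzIZEREEyI1IQAAADIQAAJGiEOGZnm83d23VVZVRGISIRRmVUUhESRWdSNWm83Lu6hURFYjY2YgAUUhECRCRWZ3ZEVDaJlmd1MmmrgihlVAACNWZFNkNnaHVFZDNFVVVTJYd1JDaZZBBGVVZpQ0WpqWVWZDM0RUNDR2dhASNFUynaZEV8kUrJp2ZmZUMhEzETZ2dVV3QUQ5uYZVeat5lHd3VmVWUwAUQUZURYmaphNXQ1iJqGjNlGVoZWRFVDIRJFdDNHmIdhNiESVlM1jKaXQ0VVMjMhESIzWIdTVlRESkMxAAAGq1ilVCJEUiMyI0QyJIl0NVVIa6MgATILqY7HZ3UzVERDM0RDIjVUIkaduIUkr/6yJaqGMSRDNDMhEREjIzMiAASYiY7//t/zR5ZkMgFFQhEREiIRIiM0IAFDNniamJzv6WRUEAASIiEjNEQzMhRXcwAQI2kxAANt24VUAAAAASM0REREMhI2h0AQEin/2WZ5mYVCAAAAAAIzRDNEMhAmZrYhEiEkff/3YxAQAAAAAAEiMzMzMhAjSM3NpRASRkMxAAAAJSAAAAAAEjMiIhABV4i7pya8p1QQA4uYh3MQAAAiABEREAATJWeIq865h2RDfNuYdzEAAAACIQEQAAAiM1es/e3KmYiLy5iZhSaEYQAAEhAAAAJFVDet7d26maq/2oiYZYp4hRAAASAAAAIiNEWKzLqZm7zLh3eHh2Z4dRAAAAAAAAATNVWK3aiImZmWeJl53ZVCNiAAAAAAACM0ZlaszJmpd2eIq6iIeZYgIxAAAAABaqdmQ1iqZoibdEVneIiGRFVAIxEDIAFKqGQyR4YxACiIlSNFVWdkMzRDIyUjMQJjIjRWeZUhAAJ2iGRGRFVlVUREI0ViERIjVoiZljRSASM1erl4ZDNWd4VTJEE1IUZ1VlZ4dkUyEkQlesyZdCERJndiJHeFASEAAUZ4iGMSMjImaLyqljESJGRnVlVpgQAAAiV4iGITUyEBRpy4mFE1MzWGSIlkSoUQABMiRVSFVSEAFYmxNTJEMkmXaYqDIWu0ECEAABNlRUIAFHhQ=="/>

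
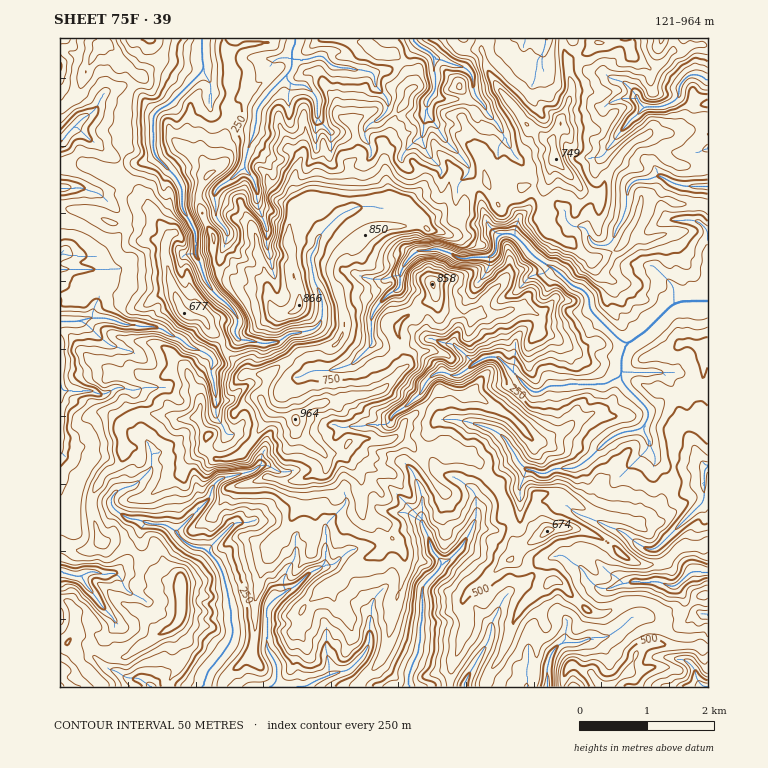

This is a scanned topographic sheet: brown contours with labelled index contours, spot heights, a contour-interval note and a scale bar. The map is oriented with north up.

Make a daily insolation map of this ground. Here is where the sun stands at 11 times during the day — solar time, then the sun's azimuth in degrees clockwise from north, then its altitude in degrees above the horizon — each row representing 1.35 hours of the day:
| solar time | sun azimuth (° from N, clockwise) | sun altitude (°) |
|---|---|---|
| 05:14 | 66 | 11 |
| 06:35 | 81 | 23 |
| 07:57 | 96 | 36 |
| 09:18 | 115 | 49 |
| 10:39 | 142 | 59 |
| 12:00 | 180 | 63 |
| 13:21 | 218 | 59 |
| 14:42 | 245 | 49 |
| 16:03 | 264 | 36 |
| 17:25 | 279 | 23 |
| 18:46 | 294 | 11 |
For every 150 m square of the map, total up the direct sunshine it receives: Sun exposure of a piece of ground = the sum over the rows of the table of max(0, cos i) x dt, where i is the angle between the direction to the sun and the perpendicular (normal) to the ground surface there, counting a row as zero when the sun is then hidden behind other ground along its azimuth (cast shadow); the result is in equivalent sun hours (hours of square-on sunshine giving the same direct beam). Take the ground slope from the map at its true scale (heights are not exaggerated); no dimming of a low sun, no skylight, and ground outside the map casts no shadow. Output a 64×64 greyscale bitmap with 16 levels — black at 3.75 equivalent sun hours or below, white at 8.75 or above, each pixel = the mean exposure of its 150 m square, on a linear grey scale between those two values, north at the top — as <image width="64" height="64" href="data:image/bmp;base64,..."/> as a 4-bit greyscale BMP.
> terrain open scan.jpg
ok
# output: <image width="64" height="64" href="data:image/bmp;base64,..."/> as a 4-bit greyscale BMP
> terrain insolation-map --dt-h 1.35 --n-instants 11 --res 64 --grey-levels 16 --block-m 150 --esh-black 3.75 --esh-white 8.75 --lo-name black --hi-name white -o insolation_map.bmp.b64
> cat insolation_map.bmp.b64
<image width="64" height="64" href="data:image/bmp;base64,Qk12CAAAAAAAAHYAAAAoAAAAQAAAAEAAAAABAAQAAAAAAAAIAAATCwAAEwsAABAAAAAAAAAAAAAAABEREQAiIiIAMzMzAERERABVVVUAZmZmAHd3dwCIiIgAmZmZAKqqqgC7u7sAzMzMAN3d3QDu7u4A////AP//y7vN3u3K7u7u7uyZru3dvN3pfO7+1Wy97M7u7uzM3uuc3e7u3sie7rvd3dtn39unruyI7u7VW93Km+7u7Irv2+3d7+7t3Hntet7tzLd+67mc7rau7upXmIvK3bp2rf7e7u7e7/3dt5mL3uzM6mvsuZve2o3u7qZYrOy+7cvO7v3Ny93e/e3Kinvv7c3seu2pjN7si+7u28zN3KrMzMu+3urM3e7u7aqaWs/9zvyc7amLze2r7u7s3u/93L3dy87tm+/tzt3Jqapr3/3f/az9qIve7dze7tzO3v/u7/7J7tZt/97t3LqpnFeu/u/s3u6ma9/u7d7v3d3M7//+7t3bY77b3u7Ly6m9lVjf/+/t7qZr3v/+3e7d66qs7siJ3ndK3M7u7s25ms67dK7///7etkrN///t3t3MzKdmd3iaVKlqze7tvLid3tzJR8///+7KQWvO/+/t273u3bus2FS8ysze7tqJd87u7byWav//79ylWbze7+y73u3tu83sqt3L3u3u2Fds7u7+3NvNzv//7Zl2qszu7t3u3t23fOy77u7v/d63WM3t7v/t7b/d7v/babed3N7u//7u6leGvu7czu7czHW92p3s3/79z+///cls2nzc3NzM3u2XvNtKzN3ezKlja67rdXib//3f///9tp3sqb3cy7u7qKze7aTL7t22eszdl+3Lzd3v/u7//rqprv2p3urrh2nO7u7u23zt3YnMze7Ibdzd7u///t/t3ty+/ru9193d79zN3d7dyu3Nub3u7tuJ7d3u7//uzu7t2q7+ze6Uz+/azd3d3u3c7c28qc7u24a93dzMzd7d/s7KztzO/rZ2mnre7u3e7t3uyt3tve/LpyAnuqzdzc7u7rvcze7suUM1ar7u7t7u7d7qre7d7ty3Z2MZzO7sz/3KzO7u/9p4rLm5i+7e3e7uzu297szu7Ny7l4ve/u3v/u3e7v/+23q93N6Yvu3O/u7O7d3tvt7c6prIfO7uvf/tzu7u7dyniu7t7uuL3M7+7t7u7ezv7tzrm7uc7tzbvNy+3bvLmGe87d7u7sma3v7vzv7e/v/u3YTO3bzv7d26mRju2plnnL67ve7/7t3e7//N7+3v/+3NY7ze7d7u3e7tgr7tzMzM6Xir3v/u7czv/rqru8q8yYtxau3Imd3e7t23CO/u7eyGWKq9zdy87e/+yoV5qby83FGpzsu7qbzdzMuQj+7tlmeIunm5zM7v7v/su8u+7c3cQ7yq3ty7qpms3MUKc3yYeM3Myqys3u3e797u7e/u7usGrN7u7t3LvMu9ukAwCNt5ze7d7+66rN3v3e/s3KzeyEeHhWzv/+263czLqIpARYrt7d7u7d7u///c3Kur7uw0a8hnM6/+7ut73cy6ualJyt3e/s3urO///8uZrO7uokq8oiJCWKze7ZfPynZIuru53d7s7u7Zre//2prdp1IHzMxlq7phAmztiu/bq5nd3bm+3buK3u7bzt3LvHJFd7us6WScy5qoe+xY/u3Nyt3d3K7Mu8ve//28zO7crLq8y97YM63ey8mM3FPN7u/uzu7u7sqaq97/7t3d3d3u3cvNzWAI3d3OyI3Nokae7tuLyc3IzMus7u7+7u7u7v7bvN26AXzt3O2nnd7pEHvtzHTddbc5R6z//u/+797u7t3d26QG3u3L7oi93cuDnNzesH3WJiF7vf/+7///3Mzu3tzZkivd7Zvtmuy8zKBaiJvHCcxnaLrO3Mzu7/7u7v/e3dlATLyta9yr7u7uwwBCAAMBlkWbve7u7u7+7s3u/+7d2UKLid0p3crO//7JQAAUZUNzSJq+3e7u7v/u7v/+7u3bcYo5uRvt7Nz/7rqXZmm6URKJzey7vu7u/+7v//7c3d1AmCnYCN7u3b3uyoiIvcpkOJzu3N67/t7/7v///u7utwKgbNMazv/u7L3d3biduJeJzu7u7tjf2oic//7c7u2iCKKrkGjO///u7d3uvd7XjKiu7v/u2q/u3NzdzL7u7LNLdK1Am77///////qK3tnP3M7u/+7bju7u7nms7u7ao2yld0CGiu7tzM3rm9zd7O7/7+7u7syN7JiIze7//ctyrMoxJKipeHiYiZZ6zN3e7e7u7uyrzZeJq7vu//7bqEnN7KUpiqyKmszLuKu73a7u7M3tubne3szN3u/+3tuFvd7dyViai6mN7byoy3vIzt7L7ex7x77t3e7vnNze/qi97t3KWc3cxqvOvMx4rXvu3b7syb3rbO7u7u2KrO/8d77t3dyJusqniLuu3bfIre27zu7s3d103v///8i+/uyXvO3d7Jm7maVq3and2Yjd2bjd7L7d7sI77//+24ve7Ker3c3uur1sk73uyLy3a86bbN3EnazN2yS83e/sus78yljNze7Ku2qSvczdftmLu4ad3GiozcvNsxOMy/7dzu3d2a7M7u2ZqoWru6mM2nVmhczHimnd3Zh6qlXs3v7M7c3te8zv7tvYa9u7l93rmNxazGnMuc3u3JrcprnO7u7u7u7Zvf/u7d3du7urzMx0uirHnd3LzNyaze3Yas3u7u7O7u287+7u7e2aq7zMzHdwa7ru7dzM3N3e7d3N3d7u277+3M3+3e3tuc7d3e65eZrMzu7c3O/u7u7N3M3t3v6bze3dzf/+7t3t7v//7ZStzd7e7tzN3v7u66juzb3d26vM7u7c7u7u7t7e/+3brM3tze7t3Ly97u3d2czd"/>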